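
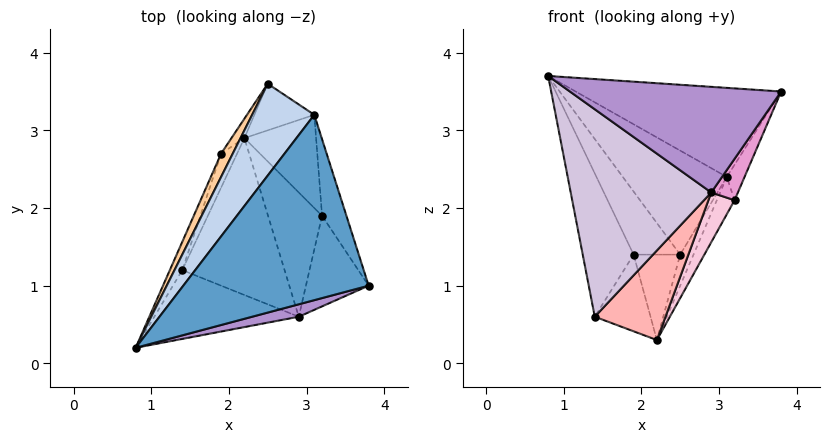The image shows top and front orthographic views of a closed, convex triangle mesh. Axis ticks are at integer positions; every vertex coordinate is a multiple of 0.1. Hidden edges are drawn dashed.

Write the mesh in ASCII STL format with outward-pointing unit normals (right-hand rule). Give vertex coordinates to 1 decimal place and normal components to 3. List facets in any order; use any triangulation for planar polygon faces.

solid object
 facet normal -0.055 0.432 0.900
  outer loop
   vertex 3.1 3.2 2.4
   vertex 0.8 0.2 3.7
   vertex 3.8 1.0 3.5
  endloop
 endfacet
 facet normal -0.517 0.642 0.567
  outer loop
   vertex 3.1 3.2 2.4
   vertex 2.5 3.6 1.4
   vertex 0.8 0.2 3.7
  endloop
 endfacet
 facet normal 0.869 0.274 -0.412
  outer loop
   vertex 3.1 3.2 2.4
   vertex 2.2 2.9 0.3
   vertex 2.5 3.6 1.4
  endloop
 endfacet
 facet normal -0.815 0.543 0.201
  outer loop
   vertex 1.9 2.7 1.4
   vertex 0.8 0.2 3.7
   vertex 2.5 3.6 1.4
  endloop
 endfacet
 facet normal -0.826 0.550 -0.125
  outer loop
   vertex 1.9 2.7 1.4
   vertex 2.5 3.6 1.4
   vertex 2.2 2.9 0.3
  endloop
 endfacet
 facet normal -0.935 0.348 -0.069
  outer loop
   vertex 1.9 2.7 1.4
   vertex 1.4 1.2 0.6
   vertex 0.8 0.2 3.7
  endloop
 endfacet
 facet normal -0.902 0.394 -0.175
  outer loop
   vertex 1.9 2.7 1.4
   vertex 2.2 2.9 0.3
   vertex 1.4 1.2 0.6
  endloop
 endfacet
 facet normal 0.589 -0.401 -0.702
  outer loop
   vertex 2.9 0.6 2.2
   vertex 1.4 1.2 0.6
   vertex 2.2 2.9 0.3
  endloop
 endfacet
 facet normal 0.263 -0.958 0.113
  outer loop
   vertex 2.9 0.6 2.2
   vertex 3.8 1.0 3.5
   vertex 0.8 0.2 3.7
  endloop
 endfacet
 facet normal -0.044 -0.948 -0.314
  outer loop
   vertex 2.9 0.6 2.2
   vertex 0.8 0.2 3.7
   vertex 1.4 1.2 0.6
  endloop
 endfacet
 facet normal 0.940 0.144 -0.310
  outer loop
   vertex 3.2 1.9 2.1
   vertex 3.1 3.2 2.4
   vertex 3.8 1.0 3.5
  endloop
 endfacet
 facet normal 0.898 0.163 -0.408
  outer loop
   vertex 3.2 1.9 2.1
   vertex 2.2 2.9 0.3
   vertex 3.1 3.2 2.4
  endloop
 endfacet
 facet normal 0.832 -0.231 -0.505
  outer loop
   vertex 3.2 1.9 2.1
   vertex 3.8 1.0 3.5
   vertex 2.9 0.6 2.2
  endloop
 endfacet
 facet normal 0.793 -0.226 -0.566
  outer loop
   vertex 3.2 1.9 2.1
   vertex 2.9 0.6 2.2
   vertex 2.2 2.9 0.3
  endloop
 endfacet
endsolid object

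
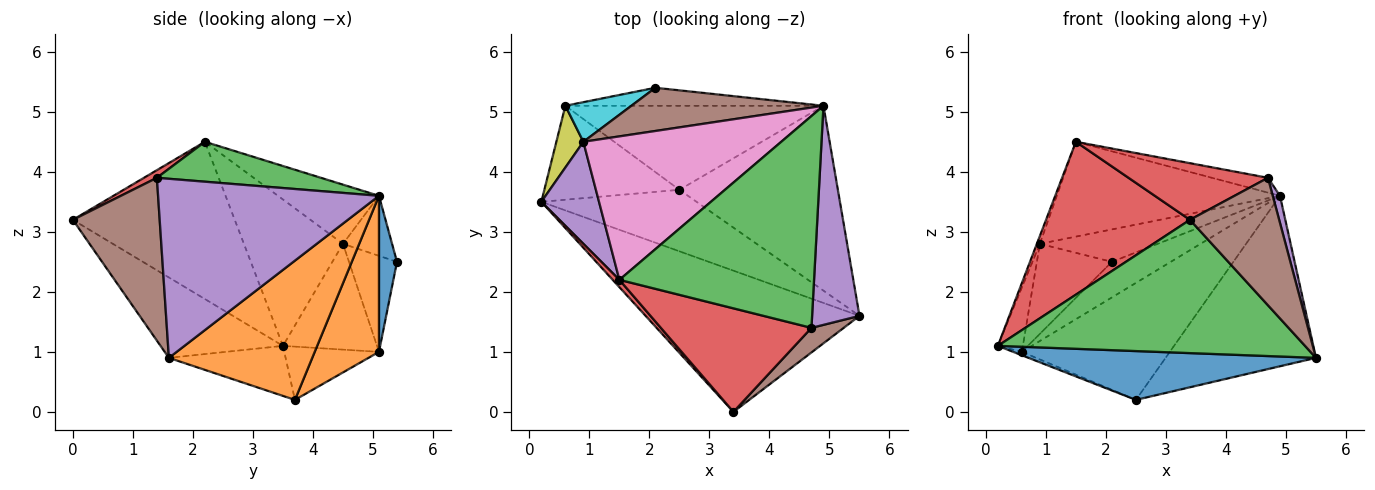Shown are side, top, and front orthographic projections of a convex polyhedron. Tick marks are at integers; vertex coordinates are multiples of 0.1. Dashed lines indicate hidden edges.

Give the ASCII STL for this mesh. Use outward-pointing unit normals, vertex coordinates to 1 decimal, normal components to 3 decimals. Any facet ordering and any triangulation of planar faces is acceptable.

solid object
 facet normal -0.245 -0.603 -0.759
  outer loop
   vertex 2.5 3.7 0.2
   vertex 5.5 1.6 0.9
   vertex 0.2 3.5 1.1
  endloop
 endfacet
 facet normal 0.543 0.569 -0.618
  outer loop
   vertex 2.5 3.7 0.2
   vertex 4.9 5.1 3.6
   vertex 5.5 1.6 0.9
  endloop
 endfacet
 facet normal -0.264 -0.662 -0.701
  outer loop
   vertex 3.4 0.0 3.2
   vertex 0.2 3.5 1.1
   vertex 5.5 1.6 0.9
  endloop
 endfacet
 facet normal -0.747 -0.664 0.032
  outer loop
   vertex 3.4 0.0 3.2
   vertex 1.5 2.2 4.5
   vertex 0.2 3.5 1.1
  endloop
 endfacet
 facet normal -0.930 0.028 0.366
  outer loop
   vertex 0.9 4.5 2.8
   vertex 0.2 3.5 1.1
   vertex 1.5 2.2 4.5
  endloop
 endfacet
 facet normal -0.243 0.582 0.776
  outer loop
   vertex 0.9 4.5 2.8
   vertex 4.9 5.1 3.6
   vertex 2.1 5.4 2.5
  endloop
 endfacet
 facet normal -0.242 0.535 0.809
  outer loop
   vertex 0.9 4.5 2.8
   vertex 1.5 2.2 4.5
   vertex 4.9 5.1 3.6
  endloop
 endfacet
 facet normal -0.367 0.034 -0.930
  outer loop
   vertex 0.6 5.1 1.0
   vertex 2.5 3.7 0.2
   vertex 0.2 3.5 1.1
  endloop
 endfacet
 facet normal -0.938 0.250 0.240
  outer loop
   vertex 0.6 5.1 1.0
   vertex 0.2 3.5 1.1
   vertex 0.9 4.5 2.8
  endloop
 endfacet
 facet normal -0.505 0.790 0.348
  outer loop
   vertex 0.6 5.1 1.0
   vertex 0.9 4.5 2.8
   vertex 2.1 5.4 2.5
  endloop
 endfacet
 facet normal 0.263 0.861 -0.435
  outer loop
   vertex 0.6 5.1 1.0
   vertex 2.1 5.4 2.5
   vertex 4.9 5.1 3.6
  endloop
 endfacet
 facet normal 0.333 0.766 -0.550
  outer loop
   vertex 0.6 5.1 1.0
   vertex 4.9 5.1 3.6
   vertex 2.5 3.7 0.2
  endloop
 endfacet
 facet normal 0.200 0.068 0.977
  outer loop
   vertex 4.7 1.4 3.9
   vertex 4.9 5.1 3.6
   vertex 1.5 2.2 4.5
  endloop
 endfacet
 facet normal 0.044 -0.479 0.876
  outer loop
   vertex 4.7 1.4 3.9
   vertex 1.5 2.2 4.5
   vertex 3.4 0.0 3.2
  endloop
 endfacet
 facet normal 0.966 -0.032 0.256
  outer loop
   vertex 4.7 1.4 3.9
   vertex 5.5 1.6 0.9
   vertex 4.9 5.1 3.6
  endloop
 endfacet
 facet normal 0.691 -0.710 0.137
  outer loop
   vertex 4.7 1.4 3.9
   vertex 3.4 0.0 3.2
   vertex 5.5 1.6 0.9
  endloop
 endfacet
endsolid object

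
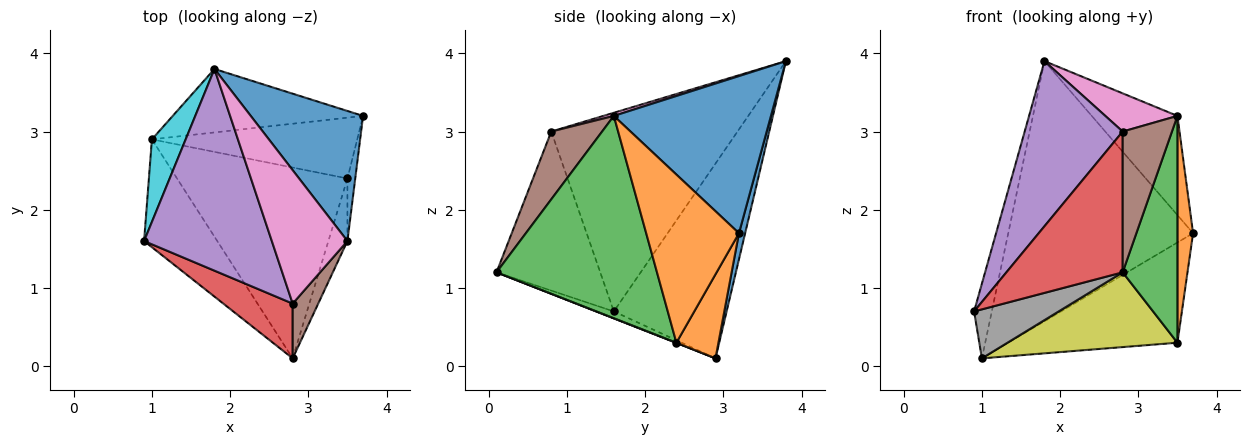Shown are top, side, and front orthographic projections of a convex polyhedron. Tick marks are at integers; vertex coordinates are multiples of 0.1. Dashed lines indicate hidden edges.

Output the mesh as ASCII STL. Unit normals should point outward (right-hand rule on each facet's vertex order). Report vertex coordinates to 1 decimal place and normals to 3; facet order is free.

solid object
 facet normal 0.744 0.405 0.532
  outer loop
   vertex 3.5 1.6 3.2
   vertex 3.7 3.2 1.7
   vertex 1.8 3.8 3.9
  endloop
 endfacet
 facet normal 0.985 -0.166 -0.046
  outer loop
   vertex 3.5 2.4 0.3
   vertex 3.7 3.2 1.7
   vertex 3.5 1.6 3.2
  endloop
 endfacet
 facet normal 0.943 -0.322 -0.089
  outer loop
   vertex 3.5 2.4 0.3
   vertex 3.5 1.6 3.2
   vertex 2.8 0.1 1.2
  endloop
 endfacet
 facet normal -0.639 -0.717 0.279
  outer loop
   vertex 2.8 0.8 3.0
   vertex 0.9 1.6 0.7
   vertex 2.8 0.1 1.2
  endloop
 endfacet
 facet normal -0.769 -0.405 0.495
  outer loop
   vertex 2.8 0.8 3.0
   vertex 1.8 3.8 3.9
   vertex 0.9 1.6 0.7
  endloop
 endfacet
 facet normal 0.693 -0.672 0.261
  outer loop
   vertex 2.8 0.8 3.0
   vertex 2.8 0.1 1.2
   vertex 3.5 1.6 3.2
  endloop
 endfacet
 facet normal 0.040 -0.275 0.961
  outer loop
   vertex 2.8 0.8 3.0
   vertex 3.5 1.6 3.2
   vertex 1.8 3.8 3.9
  endloop
 endfacet
 facet normal -0.087 -0.412 -0.907
  outer loop
   vertex 1.0 2.9 0.1
   vertex 2.8 0.1 1.2
   vertex 0.9 1.6 0.7
  endloop
 endfacet
 facet normal 0.002 -0.365 -0.931
  outer loop
   vertex 1.0 2.9 0.1
   vertex 3.5 2.4 0.3
   vertex 2.8 0.1 1.2
  endloop
 endfacet
 facet normal -0.974 0.153 0.169
  outer loop
   vertex 1.0 2.9 0.1
   vertex 0.9 1.6 0.7
   vertex 1.8 3.8 3.9
  endloop
 endfacet
 facet normal 0.032 0.971 -0.237
  outer loop
   vertex 1.0 2.9 0.1
   vertex 1.8 3.8 3.9
   vertex 3.7 3.2 1.7
  endloop
 endfacet
 facet normal 0.208 0.836 -0.508
  outer loop
   vertex 1.0 2.9 0.1
   vertex 3.7 3.2 1.7
   vertex 3.5 2.4 0.3
  endloop
 endfacet
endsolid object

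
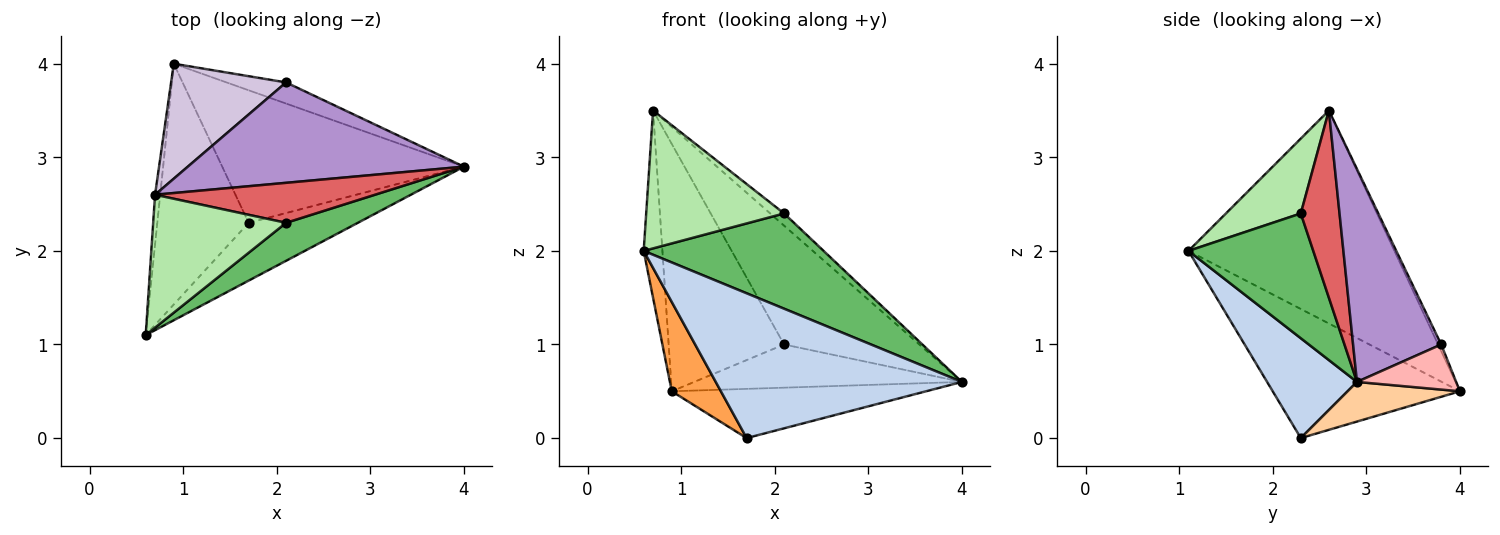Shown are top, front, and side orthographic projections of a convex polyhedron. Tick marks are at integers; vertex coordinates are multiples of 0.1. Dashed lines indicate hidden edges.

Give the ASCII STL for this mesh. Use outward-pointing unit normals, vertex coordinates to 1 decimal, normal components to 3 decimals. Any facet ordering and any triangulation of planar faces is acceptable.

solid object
 facet normal -0.996 0.091 -0.024
  outer loop
   vertex 0.7 2.6 3.5
   vertex 0.9 4.0 0.5
   vertex 0.6 1.1 2.0
  endloop
 endfacet
 facet normal 0.321 -0.880 -0.351
  outer loop
   vertex 1.7 2.3 0.0
   vertex 4.0 2.9 0.6
   vertex 0.6 1.1 2.0
  endloop
 endfacet
 facet normal -0.798 -0.210 -0.565
  outer loop
   vertex 1.7 2.3 0.0
   vertex 0.6 1.1 2.0
   vertex 0.9 4.0 0.5
  endloop
 endfacet
 facet normal 0.152 0.344 -0.927
  outer loop
   vertex 1.7 2.3 0.0
   vertex 0.9 4.0 0.5
   vertex 4.0 2.9 0.6
  endloop
 endfacet
 facet normal 0.542 -0.781 0.311
  outer loop
   vertex 2.1 2.3 2.4
   vertex 0.6 1.1 2.0
   vertex 4.0 2.9 0.6
  endloop
 endfacet
 facet normal 0.364 -0.671 0.646
  outer loop
   vertex 2.1 2.3 2.4
   vertex 0.7 2.6 3.5
   vertex 0.6 1.1 2.0
  endloop
 endfacet
 facet normal 0.631 0.226 0.742
  outer loop
   vertex 2.1 2.3 2.4
   vertex 4.0 2.9 0.6
   vertex 0.7 2.6 3.5
  endloop
 endfacet
 facet normal 0.316 0.852 -0.417
  outer loop
   vertex 2.1 3.8 1.0
   vertex 4.0 2.9 0.6
   vertex 0.9 4.0 0.5
  endloop
 endfacet
 facet normal 0.446 0.684 0.578
  outer loop
   vertex 2.1 3.8 1.0
   vertex 0.7 2.6 3.5
   vertex 4.0 2.9 0.6
  endloop
 endfacet
 facet normal -0.025 0.907 0.421
  outer loop
   vertex 2.1 3.8 1.0
   vertex 0.9 4.0 0.5
   vertex 0.7 2.6 3.5
  endloop
 endfacet
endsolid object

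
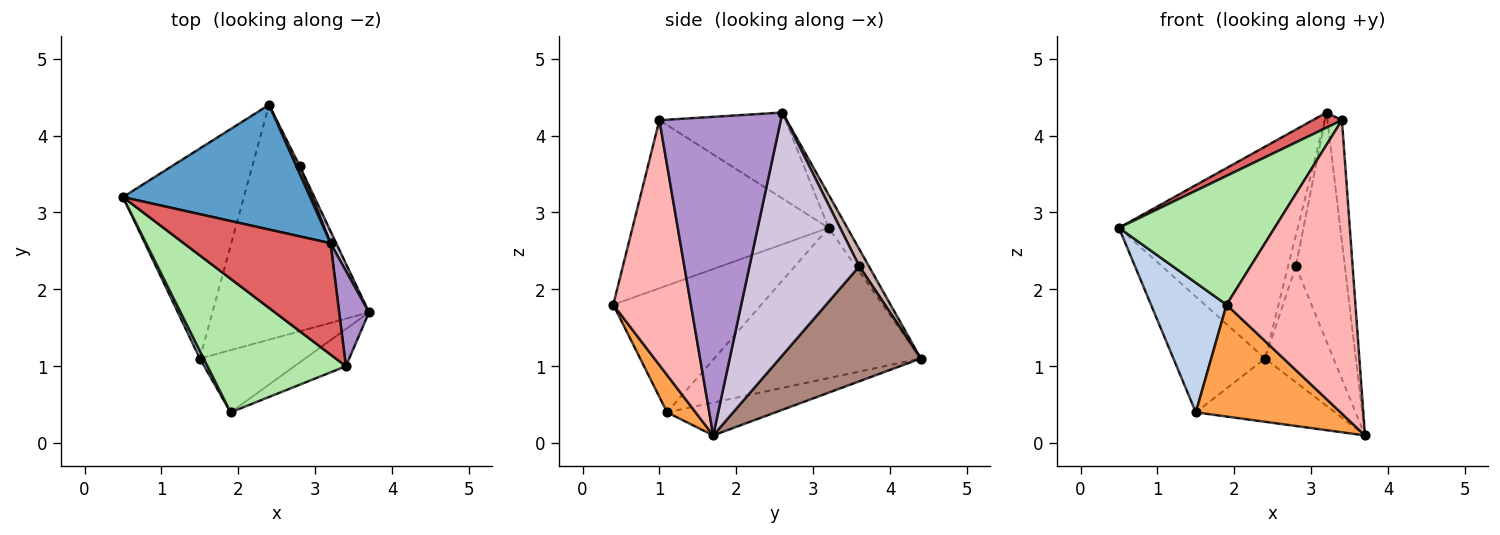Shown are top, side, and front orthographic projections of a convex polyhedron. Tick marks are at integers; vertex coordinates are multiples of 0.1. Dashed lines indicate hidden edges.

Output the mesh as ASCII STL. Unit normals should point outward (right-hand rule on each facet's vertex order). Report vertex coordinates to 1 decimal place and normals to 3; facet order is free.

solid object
 facet normal -0.090 0.858 0.505
  outer loop
   vertex 2.4 4.4 1.1
   vertex 0.5 3.2 2.8
   vertex 3.2 2.6 4.3
  endloop
 endfacet
 facet normal -0.890 -0.455 0.027
  outer loop
   vertex 1.5 1.1 0.4
   vertex 1.9 0.4 1.8
   vertex 0.5 3.2 2.8
  endloop
 endfacet
 facet normal 0.170 -0.861 -0.479
  outer loop
   vertex 1.5 1.1 0.4
   vertex 3.7 1.7 0.1
   vertex 1.9 0.4 1.8
  endloop
 endfacet
 facet normal -0.736 0.327 -0.593
  outer loop
   vertex 1.5 1.1 0.4
   vertex 0.5 3.2 2.8
   vertex 2.4 4.4 1.1
  endloop
 endfacet
 facet normal -0.199 0.255 -0.946
  outer loop
   vertex 1.5 1.1 0.4
   vertex 2.4 4.4 1.1
   vertex 3.7 1.7 0.1
  endloop
 endfacet
 facet normal -0.658 -0.523 0.542
  outer loop
   vertex 3.4 1.0 4.2
   vertex 0.5 3.2 2.8
   vertex 1.9 0.4 1.8
  endloop
 endfacet
 facet normal -0.502 -0.116 0.857
  outer loop
   vertex 3.4 1.0 4.2
   vertex 3.2 2.6 4.3
   vertex 0.5 3.2 2.8
  endloop
 endfacet
 facet normal 0.513 -0.852 -0.108
  outer loop
   vertex 3.4 1.0 4.2
   vertex 1.9 0.4 1.8
   vertex 3.7 1.7 0.1
  endloop
 endfacet
 facet normal 0.989 0.118 0.092
  outer loop
   vertex 3.4 1.0 4.2
   vertex 3.7 1.7 0.1
   vertex 3.2 2.6 4.3
  endloop
 endfacet
 facet normal 0.913 0.408 0.021
  outer loop
   vertex 2.8 3.6 2.3
   vertex 3.2 2.6 4.3
   vertex 3.7 1.7 0.1
  endloop
 endfacet
 facet normal 0.900 0.436 -0.009
  outer loop
   vertex 2.8 3.6 2.3
   vertex 3.7 1.7 0.1
   vertex 2.4 4.4 1.1
  endloop
 endfacet
 facet normal 0.772 0.617 0.154
  outer loop
   vertex 2.8 3.6 2.3
   vertex 2.4 4.4 1.1
   vertex 3.2 2.6 4.3
  endloop
 endfacet
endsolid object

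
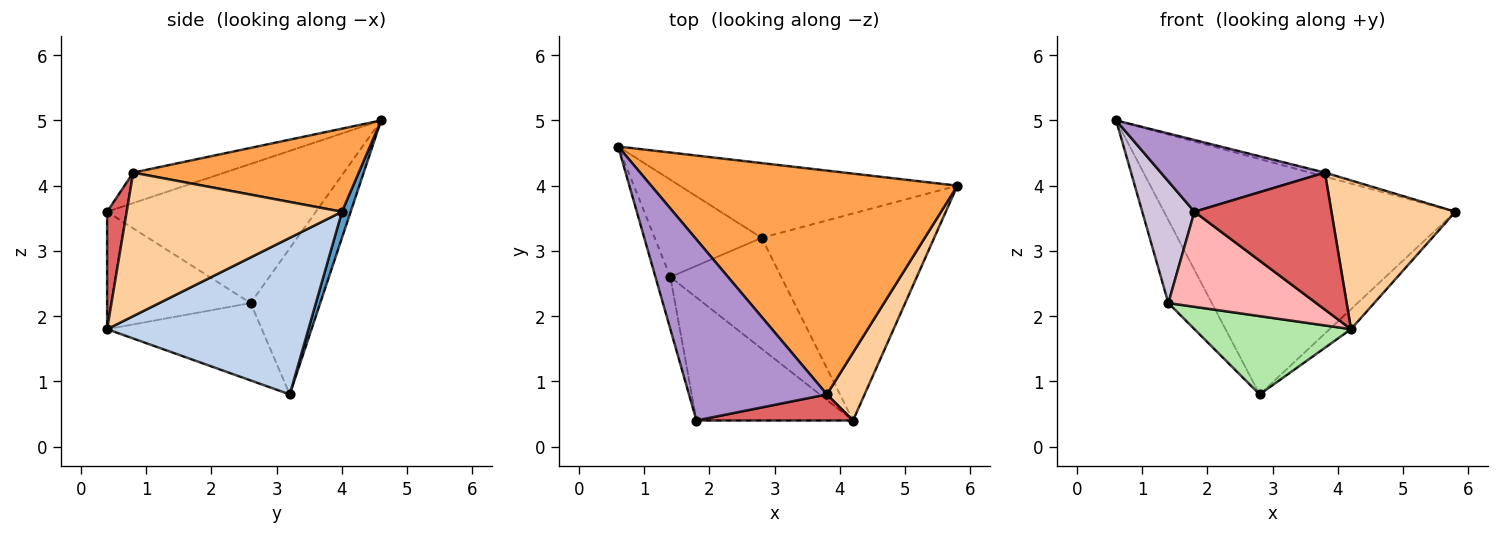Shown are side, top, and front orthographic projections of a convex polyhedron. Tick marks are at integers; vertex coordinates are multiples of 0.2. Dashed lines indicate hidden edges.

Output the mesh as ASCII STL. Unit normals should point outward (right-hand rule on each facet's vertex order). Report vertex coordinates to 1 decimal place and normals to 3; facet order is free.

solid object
 facet normal 0.028 0.953 -0.303
  outer loop
   vertex 2.8 3.2 0.8
   vertex 0.6 4.6 5.0
   vertex 5.8 4.0 3.6
  endloop
 endfacet
 facet normal 0.670 0.071 -0.739
  outer loop
   vertex 2.8 3.2 0.8
   vertex 5.8 4.0 3.6
   vertex 4.2 0.4 1.8
  endloop
 endfacet
 facet normal 0.262 0.017 0.965
  outer loop
   vertex 3.8 0.8 4.2
   vertex 5.8 4.0 3.6
   vertex 0.6 4.6 5.0
  endloop
 endfacet
 facet normal 0.845 -0.487 0.222
  outer loop
   vertex 3.8 0.8 4.2
   vertex 4.2 0.4 1.8
   vertex 5.8 4.0 3.6
  endloop
 endfacet
 facet normal -0.720 0.450 -0.527
  outer loop
   vertex 1.4 2.6 2.2
   vertex 0.6 4.6 5.0
   vertex 2.8 3.2 0.8
  endloop
 endfacet
 facet normal -0.495 -0.501 -0.710
  outer loop
   vertex 1.4 2.6 2.2
   vertex 2.8 3.2 0.8
   vertex 4.2 0.4 1.8
  endloop
 endfacet
 facet normal 0.139 -0.973 0.185
  outer loop
   vertex 1.8 0.4 3.6
   vertex 4.2 0.4 1.8
   vertex 3.8 0.8 4.2
  endloop
 endfacet
 facet normal -0.510 -0.526 -0.680
  outer loop
   vertex 1.8 0.4 3.6
   vertex 1.4 2.6 2.2
   vertex 4.2 0.4 1.8
  endloop
 endfacet
 facet normal -0.201 -0.361 0.911
  outer loop
   vertex 1.8 0.4 3.6
   vertex 3.8 0.8 4.2
   vertex 0.6 4.6 5.0
  endloop
 endfacet
 facet normal -0.965 -0.241 -0.103
  outer loop
   vertex 1.8 0.4 3.6
   vertex 0.6 4.6 5.0
   vertex 1.4 2.6 2.2
  endloop
 endfacet
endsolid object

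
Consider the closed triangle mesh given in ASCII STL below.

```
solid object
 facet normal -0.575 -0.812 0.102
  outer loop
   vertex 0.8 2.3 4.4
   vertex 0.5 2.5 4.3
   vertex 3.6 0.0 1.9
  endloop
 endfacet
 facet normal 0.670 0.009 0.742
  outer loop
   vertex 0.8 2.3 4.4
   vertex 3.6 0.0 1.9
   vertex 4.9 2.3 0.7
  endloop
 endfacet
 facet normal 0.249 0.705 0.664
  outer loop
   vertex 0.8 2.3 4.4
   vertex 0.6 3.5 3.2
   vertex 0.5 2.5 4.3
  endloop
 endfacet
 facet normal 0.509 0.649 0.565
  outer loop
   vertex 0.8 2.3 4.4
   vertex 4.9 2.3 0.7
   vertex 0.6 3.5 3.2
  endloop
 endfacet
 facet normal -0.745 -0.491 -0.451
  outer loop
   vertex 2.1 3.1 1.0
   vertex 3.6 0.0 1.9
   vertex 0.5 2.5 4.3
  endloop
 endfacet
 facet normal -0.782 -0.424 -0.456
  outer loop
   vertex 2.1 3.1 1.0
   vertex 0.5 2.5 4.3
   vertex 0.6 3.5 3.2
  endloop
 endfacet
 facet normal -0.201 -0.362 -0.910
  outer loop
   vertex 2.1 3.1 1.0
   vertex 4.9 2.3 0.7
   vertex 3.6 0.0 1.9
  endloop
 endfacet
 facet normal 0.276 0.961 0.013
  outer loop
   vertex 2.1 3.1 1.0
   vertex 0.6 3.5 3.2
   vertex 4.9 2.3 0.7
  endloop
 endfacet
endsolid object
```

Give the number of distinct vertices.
6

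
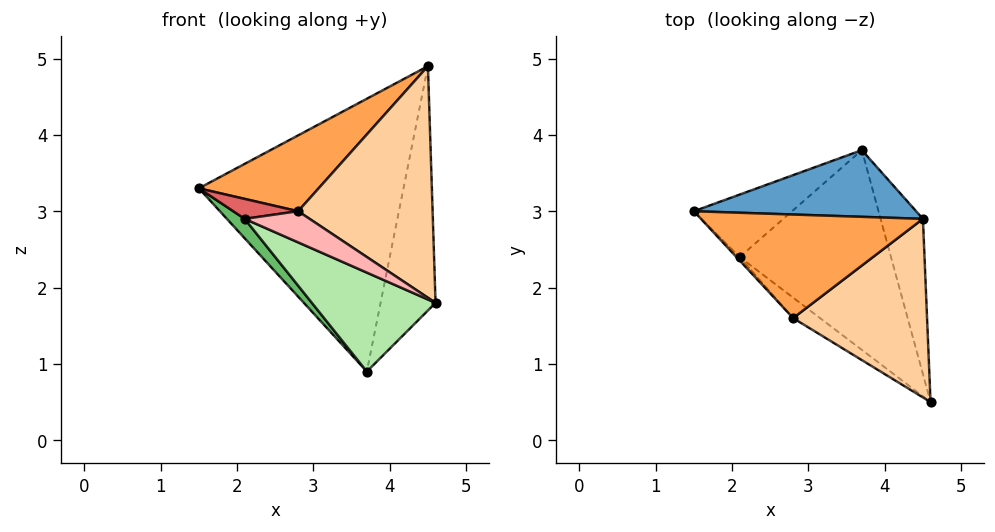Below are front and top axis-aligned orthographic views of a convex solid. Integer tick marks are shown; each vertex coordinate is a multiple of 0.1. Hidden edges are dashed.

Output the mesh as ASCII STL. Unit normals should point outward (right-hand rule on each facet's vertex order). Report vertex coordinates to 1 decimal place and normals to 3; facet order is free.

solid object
 facet normal -0.094 0.967 0.236
  outer loop
   vertex 4.5 2.9 4.9
   vertex 3.7 3.8 0.9
   vertex 1.5 3.0 3.3
  endloop
 endfacet
 facet normal 0.964 0.224 -0.142
  outer loop
   vertex 4.5 2.9 4.9
   vertex 4.6 0.5 1.8
   vertex 3.7 3.8 0.9
  endloop
 endfacet
 facet normal -0.410 -0.539 0.736
  outer loop
   vertex 2.8 1.6 3.0
   vertex 4.5 2.9 4.9
   vertex 1.5 3.0 3.3
  endloop
 endfacet
 facet normal -0.077 -0.790 0.609
  outer loop
   vertex 2.8 1.6 3.0
   vertex 4.6 0.5 1.8
   vertex 4.5 2.9 4.9
  endloop
 endfacet
 facet normal -0.682 -0.217 -0.698
  outer loop
   vertex 2.1 2.4 2.9
   vertex 1.5 3.0 3.3
   vertex 3.7 3.8 0.9
  endloop
 endfacet
 facet normal -0.590 -0.358 -0.723
  outer loop
   vertex 2.1 2.4 2.9
   vertex 3.7 3.8 0.9
   vertex 4.6 0.5 1.8
  endloop
 endfacet
 facet normal -0.740 -0.662 -0.117
  outer loop
   vertex 2.1 2.4 2.9
   vertex 2.8 1.6 3.0
   vertex 1.5 3.0 3.3
  endloop
 endfacet
 facet normal -0.659 -0.628 -0.413
  outer loop
   vertex 2.1 2.4 2.9
   vertex 4.6 0.5 1.8
   vertex 2.8 1.6 3.0
  endloop
 endfacet
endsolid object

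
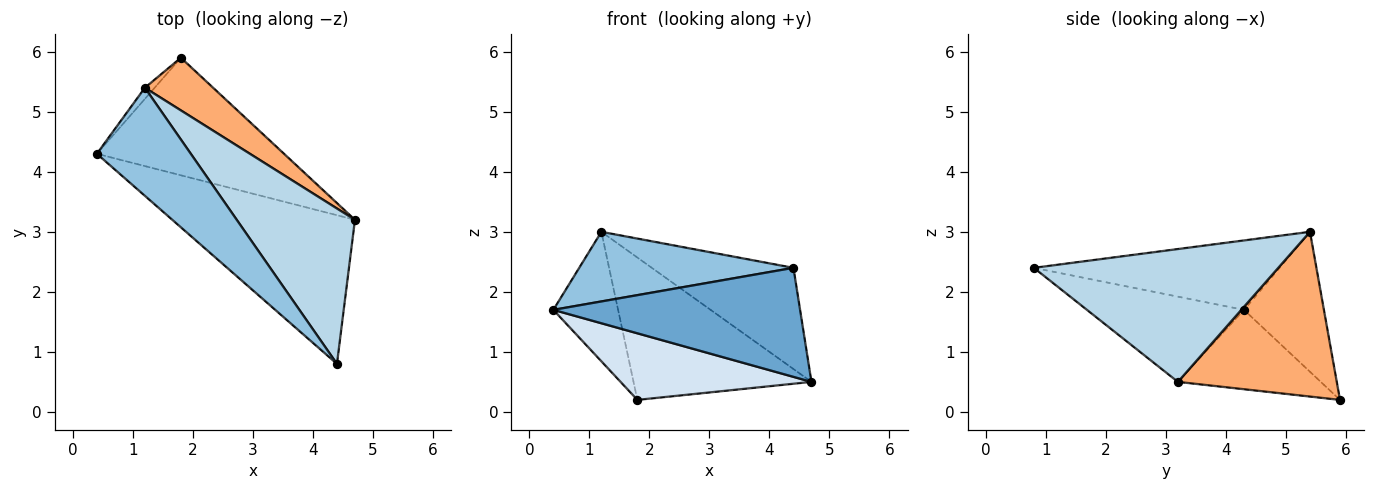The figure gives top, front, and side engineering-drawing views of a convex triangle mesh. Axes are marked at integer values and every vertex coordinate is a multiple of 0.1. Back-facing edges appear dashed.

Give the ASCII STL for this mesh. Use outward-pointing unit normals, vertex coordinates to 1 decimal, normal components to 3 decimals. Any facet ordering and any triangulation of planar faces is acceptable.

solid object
 facet normal -0.352 -0.553 -0.755
  outer loop
   vertex 4.4 0.8 2.4
   vertex 0.4 4.3 1.7
   vertex 4.7 3.2 0.5
  endloop
 endfacet
 facet normal -0.528 -0.460 0.714
  outer loop
   vertex 1.2 5.4 3.0
   vertex 0.4 4.3 1.7
   vertex 4.4 0.8 2.4
  endloop
 endfacet
 facet normal 0.686 0.397 0.610
  outer loop
   vertex 1.2 5.4 3.0
   vertex 4.4 0.8 2.4
   vertex 4.7 3.2 0.5
  endloop
 endfacet
 facet normal -0.346 -0.462 -0.816
  outer loop
   vertex 1.8 5.9 0.2
   vertex 4.7 3.2 0.5
   vertex 0.4 4.3 1.7
  endloop
 endfacet
 facet normal -0.776 0.628 -0.054
  outer loop
   vertex 1.8 5.9 0.2
   vertex 0.4 4.3 1.7
   vertex 1.2 5.4 3.0
  endloop
 endfacet
 facet normal 0.642 0.719 0.266
  outer loop
   vertex 1.8 5.9 0.2
   vertex 1.2 5.4 3.0
   vertex 4.7 3.2 0.5
  endloop
 endfacet
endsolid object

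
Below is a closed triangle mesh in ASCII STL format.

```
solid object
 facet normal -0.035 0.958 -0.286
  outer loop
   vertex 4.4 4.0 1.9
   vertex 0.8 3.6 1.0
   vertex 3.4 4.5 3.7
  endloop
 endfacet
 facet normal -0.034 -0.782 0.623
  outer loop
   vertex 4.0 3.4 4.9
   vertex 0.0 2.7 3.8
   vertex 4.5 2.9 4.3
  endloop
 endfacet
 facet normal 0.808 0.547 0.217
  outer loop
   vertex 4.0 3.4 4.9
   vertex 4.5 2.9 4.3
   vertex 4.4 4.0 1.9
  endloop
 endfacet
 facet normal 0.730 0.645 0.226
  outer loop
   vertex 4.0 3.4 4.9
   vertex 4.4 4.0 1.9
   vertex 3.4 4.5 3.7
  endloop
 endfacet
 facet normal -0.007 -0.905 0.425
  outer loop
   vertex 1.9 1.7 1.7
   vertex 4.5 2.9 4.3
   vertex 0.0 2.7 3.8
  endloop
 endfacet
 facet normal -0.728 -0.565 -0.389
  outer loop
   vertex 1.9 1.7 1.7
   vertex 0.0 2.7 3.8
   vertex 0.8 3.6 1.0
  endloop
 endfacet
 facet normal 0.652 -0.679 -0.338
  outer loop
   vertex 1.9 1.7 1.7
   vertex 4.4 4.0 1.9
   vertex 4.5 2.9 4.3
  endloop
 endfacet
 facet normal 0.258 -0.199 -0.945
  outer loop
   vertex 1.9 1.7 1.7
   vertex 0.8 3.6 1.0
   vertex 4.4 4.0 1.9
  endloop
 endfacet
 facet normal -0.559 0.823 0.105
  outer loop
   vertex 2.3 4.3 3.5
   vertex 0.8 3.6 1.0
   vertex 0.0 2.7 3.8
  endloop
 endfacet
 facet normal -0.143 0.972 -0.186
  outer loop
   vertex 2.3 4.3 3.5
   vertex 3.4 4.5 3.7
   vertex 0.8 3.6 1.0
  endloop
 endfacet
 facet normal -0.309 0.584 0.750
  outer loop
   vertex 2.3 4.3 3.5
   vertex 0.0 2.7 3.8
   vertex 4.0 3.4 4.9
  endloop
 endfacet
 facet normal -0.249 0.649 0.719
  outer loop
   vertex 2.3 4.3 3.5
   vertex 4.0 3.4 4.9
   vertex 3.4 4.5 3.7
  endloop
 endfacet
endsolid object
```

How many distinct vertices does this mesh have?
8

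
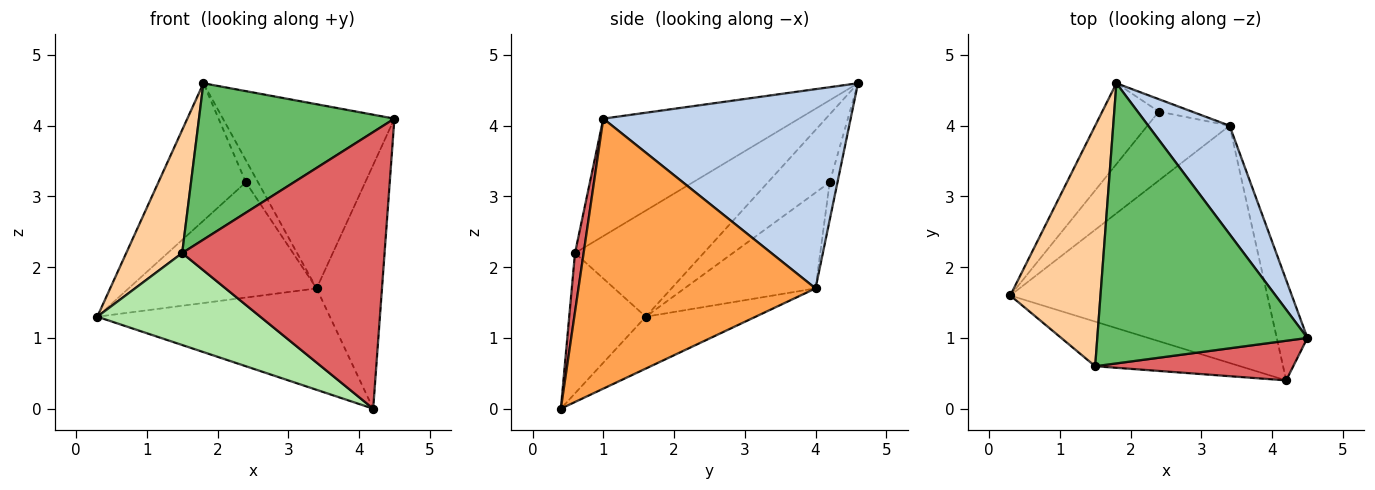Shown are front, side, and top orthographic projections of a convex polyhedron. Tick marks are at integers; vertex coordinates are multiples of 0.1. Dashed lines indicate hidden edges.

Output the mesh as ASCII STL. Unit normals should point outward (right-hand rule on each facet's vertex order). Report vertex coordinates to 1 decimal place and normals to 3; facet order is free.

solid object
 facet normal -0.182 0.386 -0.904
  outer loop
   vertex 3.4 4.0 1.7
   vertex 4.2 0.4 0.0
   vertex 0.3 1.6 1.3
  endloop
 endfacet
 facet normal 0.779 0.540 0.318
  outer loop
   vertex 3.4 4.0 1.7
   vertex 1.8 4.6 4.6
   vertex 4.5 1.0 4.1
  endloop
 endfacet
 facet normal 0.958 0.264 -0.109
  outer loop
   vertex 3.4 4.0 1.7
   vertex 4.5 1.0 4.1
   vertex 4.2 0.4 0.0
  endloop
 endfacet
 facet normal -0.723 -0.315 0.615
  outer loop
   vertex 1.5 0.6 2.2
   vertex 1.8 4.6 4.6
   vertex 0.3 1.6 1.3
  endloop
 endfacet
 facet normal -0.439 -0.438 0.785
  outer loop
   vertex 1.5 0.6 2.2
   vertex 4.5 1.0 4.1
   vertex 1.8 4.6 4.6
  endloop
 endfacet
 facet normal -0.389 -0.829 -0.402
  outer loop
   vertex 1.5 0.6 2.2
   vertex 0.3 1.6 1.3
   vertex 4.2 0.4 0.0
  endloop
 endfacet
 facet normal 0.042 -0.989 0.142
  outer loop
   vertex 1.5 0.6 2.2
   vertex 4.2 0.4 0.0
   vertex 4.5 1.0 4.1
  endloop
 endfacet
 facet normal -0.520 0.736 -0.433
  outer loop
   vertex 2.4 4.2 3.2
   vertex 0.3 1.6 1.3
   vertex 1.8 4.6 4.6
  endloop
 endfacet
 facet normal -0.513 0.737 -0.440
  outer loop
   vertex 2.4 4.2 3.2
   vertex 3.4 4.0 1.7
   vertex 0.3 1.6 1.3
  endloop
 endfacet
 facet normal -0.488 0.762 -0.427
  outer loop
   vertex 2.4 4.2 3.2
   vertex 1.8 4.6 4.6
   vertex 3.4 4.0 1.7
  endloop
 endfacet
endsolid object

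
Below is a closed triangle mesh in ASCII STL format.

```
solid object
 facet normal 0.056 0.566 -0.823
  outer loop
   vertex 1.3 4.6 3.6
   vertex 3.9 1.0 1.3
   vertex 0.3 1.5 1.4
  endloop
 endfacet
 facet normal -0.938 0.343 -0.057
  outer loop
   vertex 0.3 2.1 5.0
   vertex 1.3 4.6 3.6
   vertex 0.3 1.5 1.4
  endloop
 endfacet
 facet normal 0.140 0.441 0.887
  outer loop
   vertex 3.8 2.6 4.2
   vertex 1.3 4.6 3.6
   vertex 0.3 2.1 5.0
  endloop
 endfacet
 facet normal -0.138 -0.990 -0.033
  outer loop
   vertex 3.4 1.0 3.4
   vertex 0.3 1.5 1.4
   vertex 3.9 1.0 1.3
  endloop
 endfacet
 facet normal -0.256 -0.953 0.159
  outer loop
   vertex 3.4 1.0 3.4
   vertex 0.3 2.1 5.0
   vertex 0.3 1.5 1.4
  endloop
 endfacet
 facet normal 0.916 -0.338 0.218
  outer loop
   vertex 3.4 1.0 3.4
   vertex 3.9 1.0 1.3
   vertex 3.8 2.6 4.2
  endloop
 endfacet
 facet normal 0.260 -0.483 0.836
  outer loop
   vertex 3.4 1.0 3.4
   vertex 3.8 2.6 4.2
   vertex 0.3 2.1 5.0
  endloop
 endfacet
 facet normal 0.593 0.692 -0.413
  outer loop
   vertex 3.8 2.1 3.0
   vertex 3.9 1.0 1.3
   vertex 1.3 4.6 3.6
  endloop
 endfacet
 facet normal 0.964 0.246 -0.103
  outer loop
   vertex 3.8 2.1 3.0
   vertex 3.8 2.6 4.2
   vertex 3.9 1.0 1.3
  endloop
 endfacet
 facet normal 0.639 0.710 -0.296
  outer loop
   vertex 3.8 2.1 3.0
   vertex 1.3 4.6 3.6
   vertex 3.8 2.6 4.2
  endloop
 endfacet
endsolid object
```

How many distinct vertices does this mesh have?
7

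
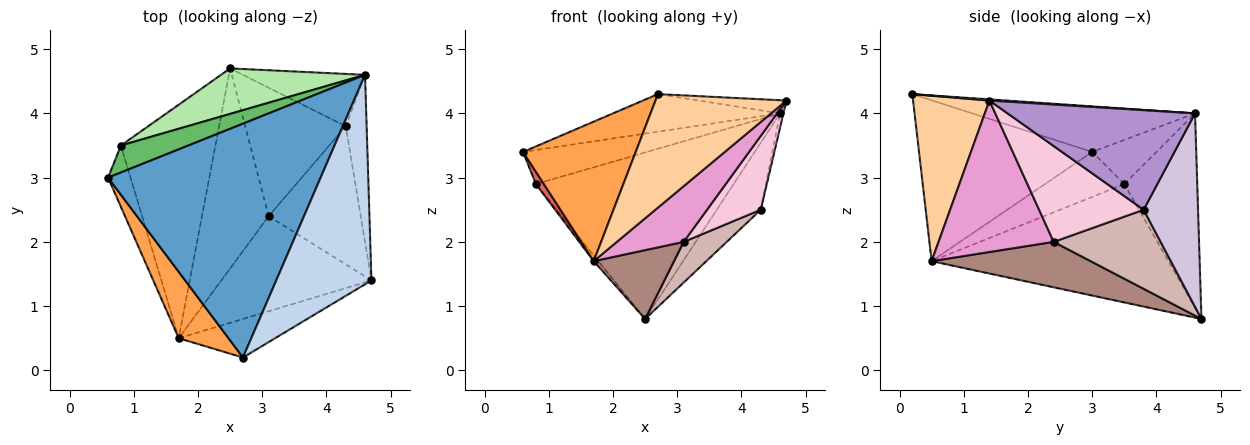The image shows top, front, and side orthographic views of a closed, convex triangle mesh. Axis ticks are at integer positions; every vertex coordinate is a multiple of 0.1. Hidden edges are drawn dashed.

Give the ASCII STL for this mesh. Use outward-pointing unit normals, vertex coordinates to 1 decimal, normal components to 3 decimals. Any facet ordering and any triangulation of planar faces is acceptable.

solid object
 facet normal -0.207 0.155 0.966
  outer loop
   vertex 4.6 4.6 4.0
   vertex 0.6 3.0 3.4
   vertex 2.7 0.2 4.3
  endloop
 endfacet
 facet normal 0.012 0.063 0.998
  outer loop
   vertex 4.6 4.6 4.0
   vertex 2.7 0.2 4.3
   vertex 4.7 1.4 4.2
  endloop
 endfacet
 facet normal -0.811 -0.528 0.251
  outer loop
   vertex 1.7 0.5 1.7
   vertex 2.7 0.2 4.3
   vertex 0.6 3.0 3.4
  endloop
 endfacet
 facet normal 0.483 -0.829 -0.282
  outer loop
   vertex 1.7 0.5 1.7
   vertex 4.7 1.4 4.2
   vertex 2.7 0.2 4.3
  endloop
 endfacet
 facet normal -0.377 0.726 0.575
  outer loop
   vertex 0.8 3.5 2.9
   vertex 0.6 3.0 3.4
   vertex 4.6 4.6 4.0
  endloop
 endfacet
 facet normal -0.335 0.909 0.248
  outer loop
   vertex 0.8 3.5 2.9
   vertex 4.6 4.6 4.0
   vertex 2.5 4.7 0.8
  endloop
 endfacet
 facet normal -0.891 -0.089 -0.445
  outer loop
   vertex 0.8 3.5 2.9
   vertex 1.7 0.5 1.7
   vertex 0.6 3.0 3.4
  endloop
 endfacet
 facet normal -0.781 0.015 -0.624
  outer loop
   vertex 0.8 3.5 2.9
   vertex 2.5 4.7 0.8
   vertex 1.7 0.5 1.7
  endloop
 endfacet
 facet normal 0.979 0.018 -0.205
  outer loop
   vertex 4.3 3.8 2.5
   vertex 4.6 4.6 4.0
   vertex 4.7 1.4 4.2
  endloop
 endfacet
 facet normal 0.698 0.564 -0.441
  outer loop
   vertex 4.3 3.8 2.5
   vertex 2.5 4.7 0.8
   vertex 4.6 4.6 4.0
  endloop
 endfacet
 facet normal 0.542 -0.273 -0.795
  outer loop
   vertex 3.1 2.4 2.0
   vertex 1.7 0.5 1.7
   vertex 2.5 4.7 0.8
  endloop
 endfacet
 facet normal 0.600 -0.242 -0.763
  outer loop
   vertex 3.1 2.4 2.0
   vertex 2.5 4.7 0.8
   vertex 4.3 3.8 2.5
  endloop
 endfacet
 facet normal 0.657 -0.381 -0.651
  outer loop
   vertex 3.1 2.4 2.0
   vertex 4.7 1.4 4.2
   vertex 1.7 0.5 1.7
  endloop
 endfacet
 facet normal 0.676 -0.348 -0.650
  outer loop
   vertex 3.1 2.4 2.0
   vertex 4.3 3.8 2.5
   vertex 4.7 1.4 4.2
  endloop
 endfacet
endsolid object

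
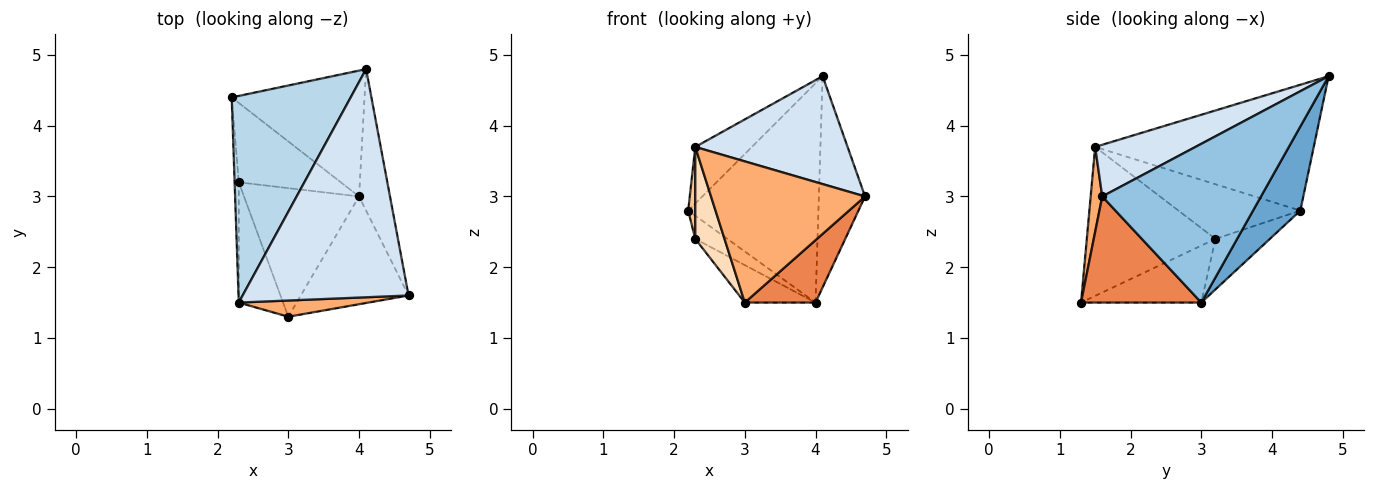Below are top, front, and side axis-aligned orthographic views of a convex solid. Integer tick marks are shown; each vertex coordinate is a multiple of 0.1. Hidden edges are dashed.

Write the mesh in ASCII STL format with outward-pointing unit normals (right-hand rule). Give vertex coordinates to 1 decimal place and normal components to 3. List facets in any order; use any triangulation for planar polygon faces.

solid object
 facet normal 0.301 0.827 -0.475
  outer loop
   vertex 4.0 3.0 1.5
   vertex 2.2 4.4 2.8
   vertex 4.1 4.8 4.7
  endloop
 endfacet
 facet normal 0.944 0.275 -0.184
  outer loop
   vertex 4.0 3.0 1.5
   vertex 4.1 4.8 4.7
   vertex 4.7 1.6 3.0
  endloop
 endfacet
 facet normal -0.714 0.185 0.675
  outer loop
   vertex 2.3 1.5 3.7
   vertex 4.1 4.8 4.7
   vertex 2.2 4.4 2.8
  endloop
 endfacet
 facet normal 0.271 -0.411 0.870
  outer loop
   vertex 2.3 1.5 3.7
   vertex 4.7 1.6 3.0
   vertex 4.1 4.8 4.7
  endloop
 endfacet
 facet normal 0.649 -0.381 -0.659
  outer loop
   vertex 3.0 1.3 1.5
   vertex 4.0 3.0 1.5
   vertex 4.7 1.6 3.0
  endloop
 endfacet
 facet normal 0.074 -0.991 0.114
  outer loop
   vertex 3.0 1.3 1.5
   vertex 4.7 1.6 3.0
   vertex 2.3 1.5 3.7
  endloop
 endfacet
 facet normal -0.995 -0.058 -0.076
  outer loop
   vertex 2.3 3.2 2.4
   vertex 2.3 1.5 3.7
   vertex 2.2 4.4 2.8
  endloop
 endfacet
 facet normal -0.936 -0.213 -0.279
  outer loop
   vertex 2.3 3.2 2.4
   vertex 3.0 1.3 1.5
   vertex 2.3 1.5 3.7
  endloop
 endfacet
 facet normal -0.429 0.253 -0.867
  outer loop
   vertex 2.3 3.2 2.4
   vertex 2.2 4.4 2.8
   vertex 4.0 3.0 1.5
  endloop
 endfacet
 facet normal -0.429 0.253 -0.867
  outer loop
   vertex 2.3 3.2 2.4
   vertex 4.0 3.0 1.5
   vertex 3.0 1.3 1.5
  endloop
 endfacet
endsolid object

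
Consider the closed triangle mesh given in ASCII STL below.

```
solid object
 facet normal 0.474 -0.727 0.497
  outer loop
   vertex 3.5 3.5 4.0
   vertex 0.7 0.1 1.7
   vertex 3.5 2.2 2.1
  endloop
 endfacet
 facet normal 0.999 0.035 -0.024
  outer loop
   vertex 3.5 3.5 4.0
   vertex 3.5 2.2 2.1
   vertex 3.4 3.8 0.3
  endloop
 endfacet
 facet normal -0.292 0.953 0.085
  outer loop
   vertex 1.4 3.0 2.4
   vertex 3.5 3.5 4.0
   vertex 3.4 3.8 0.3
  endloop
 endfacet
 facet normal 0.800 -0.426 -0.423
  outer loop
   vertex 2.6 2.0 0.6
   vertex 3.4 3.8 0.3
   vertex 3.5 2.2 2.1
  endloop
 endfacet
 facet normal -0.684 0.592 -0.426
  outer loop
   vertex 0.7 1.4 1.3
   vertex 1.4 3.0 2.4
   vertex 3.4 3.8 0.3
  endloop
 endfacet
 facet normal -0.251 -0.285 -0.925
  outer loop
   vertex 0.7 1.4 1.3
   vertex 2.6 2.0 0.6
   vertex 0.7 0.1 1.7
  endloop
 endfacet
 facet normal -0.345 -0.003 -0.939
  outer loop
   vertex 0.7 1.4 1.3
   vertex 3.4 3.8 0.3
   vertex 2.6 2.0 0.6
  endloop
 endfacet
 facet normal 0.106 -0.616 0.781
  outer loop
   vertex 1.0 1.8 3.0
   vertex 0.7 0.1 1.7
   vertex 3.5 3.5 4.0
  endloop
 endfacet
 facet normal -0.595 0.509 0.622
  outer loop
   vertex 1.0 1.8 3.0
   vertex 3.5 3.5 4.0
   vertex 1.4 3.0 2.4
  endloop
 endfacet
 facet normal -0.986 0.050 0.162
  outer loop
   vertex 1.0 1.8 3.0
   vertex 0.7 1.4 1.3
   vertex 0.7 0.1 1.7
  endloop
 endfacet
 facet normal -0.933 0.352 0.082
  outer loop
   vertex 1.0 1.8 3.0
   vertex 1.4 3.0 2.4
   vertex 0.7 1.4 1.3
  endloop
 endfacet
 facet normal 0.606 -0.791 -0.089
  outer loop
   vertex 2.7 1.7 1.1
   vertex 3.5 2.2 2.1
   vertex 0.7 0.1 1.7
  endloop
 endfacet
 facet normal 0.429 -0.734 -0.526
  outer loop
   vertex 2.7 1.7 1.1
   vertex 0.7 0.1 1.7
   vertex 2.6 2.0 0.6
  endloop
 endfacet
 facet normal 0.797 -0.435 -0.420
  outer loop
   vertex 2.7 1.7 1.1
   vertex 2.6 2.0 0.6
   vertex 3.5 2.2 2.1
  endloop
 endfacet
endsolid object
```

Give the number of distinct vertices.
9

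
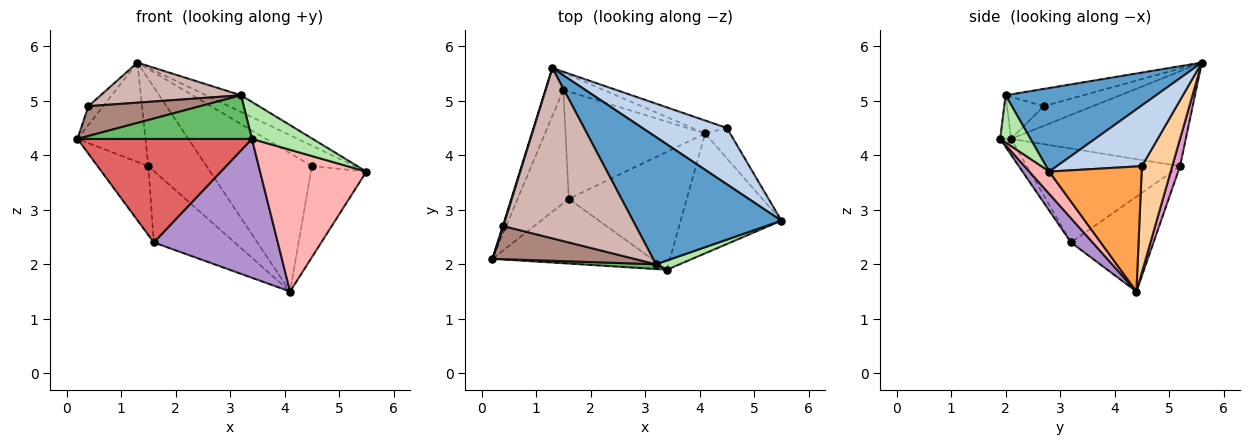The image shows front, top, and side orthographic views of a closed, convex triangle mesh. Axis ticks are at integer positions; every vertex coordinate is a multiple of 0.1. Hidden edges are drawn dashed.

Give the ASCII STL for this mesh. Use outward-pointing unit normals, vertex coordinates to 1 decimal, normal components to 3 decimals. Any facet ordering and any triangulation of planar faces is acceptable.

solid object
 facet normal 0.488 0.113 0.866
  outer loop
   vertex 3.2 2.0 5.1
   vertex 5.5 2.8 3.7
   vertex 1.3 5.6 5.7
  endloop
 endfacet
 facet normal 0.560 0.283 0.779
  outer loop
   vertex 4.5 4.5 3.8
   vertex 1.3 5.6 5.7
   vertex 5.5 2.8 3.7
  endloop
 endfacet
 facet normal 0.845 0.507 -0.169
  outer loop
   vertex 4.5 4.5 3.8
   vertex 5.5 2.8 3.7
   vertex 4.1 4.4 1.5
  endloop
 endfacet
 facet normal 0.276 0.957 -0.090
  outer loop
   vertex 4.5 4.5 3.8
   vertex 4.1 4.4 1.5
   vertex 1.3 5.6 5.7
  endloop
 endfacet
 facet normal -0.062 -0.992 0.109
  outer loop
   vertex 3.4 1.9 4.3
   vertex 3.2 2.0 5.1
   vertex 0.2 2.1 4.3
  endloop
 endfacet
 facet normal 0.436 -0.873 0.218
  outer loop
   vertex 3.4 1.9 4.3
   vertex 5.5 2.8 3.7
   vertex 3.2 2.0 5.1
  endloop
 endfacet
 facet normal -0.053 -0.847 -0.529
  outer loop
   vertex 3.4 1.9 4.3
   vertex 0.2 2.1 4.3
   vertex 1.6 3.2 2.4
  endloop
 endfacet
 facet normal 0.141 -0.756 -0.639
  outer loop
   vertex 3.4 1.9 4.3
   vertex 4.1 4.4 1.5
   vertex 5.5 2.8 3.7
  endloop
 endfacet
 facet normal 0.132 -0.756 -0.642
  outer loop
   vertex 3.4 1.9 4.3
   vertex 1.6 3.2 2.4
   vertex 4.1 4.4 1.5
  endloop
 endfacet
 facet normal -0.957 0.289 0.030
  outer loop
   vertex 0.4 2.7 4.9
   vertex 1.3 5.6 5.7
   vertex 0.2 2.1 4.3
  endloop
 endfacet
 facet normal -0.215 -0.654 0.725
  outer loop
   vertex 0.4 2.7 4.9
   vertex 0.2 2.1 4.3
   vertex 3.2 2.0 5.1
  endloop
 endfacet
 facet normal -0.126 -0.227 0.966
  outer loop
   vertex 0.4 2.7 4.9
   vertex 3.2 2.0 5.1
   vertex 1.3 5.6 5.7
  endloop
 endfacet
 facet normal 0.130 0.973 -0.191
  outer loop
   vertex 1.5 5.2 3.8
   vertex 1.3 5.6 5.7
   vertex 4.1 4.4 1.5
  endloop
 endfacet
 facet normal -0.492 0.482 -0.724
  outer loop
   vertex 1.5 5.2 3.8
   vertex 4.1 4.4 1.5
   vertex 1.6 3.2 2.4
  endloop
 endfacet
 facet normal -0.918 0.357 -0.172
  outer loop
   vertex 1.5 5.2 3.8
   vertex 0.2 2.1 4.3
   vertex 1.3 5.6 5.7
  endloop
 endfacet
 facet normal -0.843 0.279 -0.459
  outer loop
   vertex 1.5 5.2 3.8
   vertex 1.6 3.2 2.4
   vertex 0.2 2.1 4.3
  endloop
 endfacet
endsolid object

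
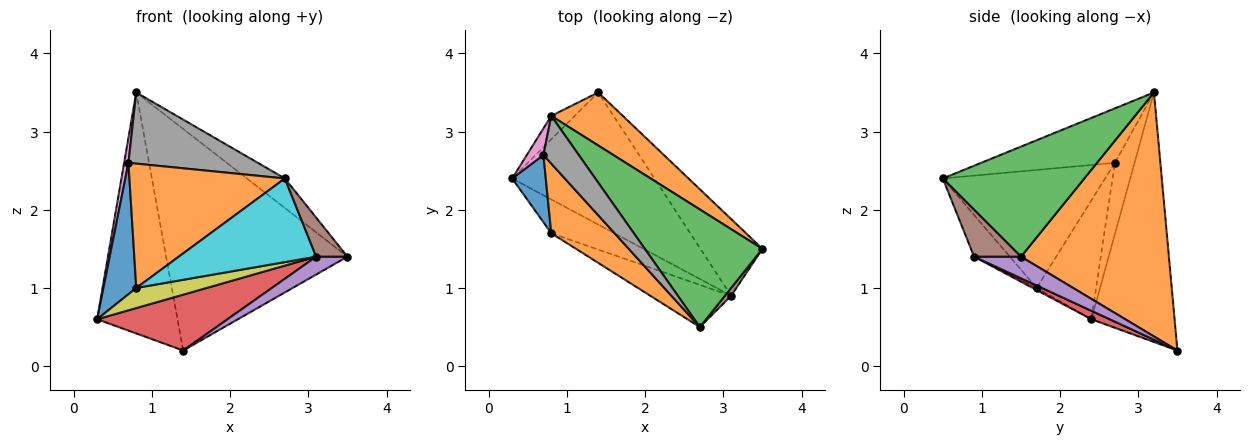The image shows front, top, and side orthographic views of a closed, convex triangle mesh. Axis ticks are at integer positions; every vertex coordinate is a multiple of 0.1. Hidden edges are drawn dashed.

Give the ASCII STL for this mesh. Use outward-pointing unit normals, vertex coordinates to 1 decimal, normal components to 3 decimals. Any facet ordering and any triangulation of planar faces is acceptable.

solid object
 facet normal -0.718 0.693 -0.067
  outer loop
   vertex 0.8 3.2 3.5
   vertex 1.4 3.5 0.2
   vertex 0.3 2.4 0.6
  endloop
 endfacet
 facet normal 0.621 0.762 0.182
  outer loop
   vertex 0.8 3.2 3.5
   vertex 3.5 1.5 1.4
   vertex 1.4 3.5 0.2
  endloop
 endfacet
 facet normal 0.672 0.180 0.718
  outer loop
   vertex 2.7 0.5 2.4
   vertex 3.5 1.5 1.4
   vertex 0.8 3.2 3.5
  endloop
 endfacet
 facet normal 0.054 -0.389 -0.920
  outer loop
   vertex 3.1 0.9 1.4
   vertex 0.3 2.4 0.6
   vertex 1.4 3.5 0.2
  endloop
 endfacet
 facet normal 0.322 -0.215 -0.922
  outer loop
   vertex 3.1 0.9 1.4
   vertex 1.4 3.5 0.2
   vertex 3.5 1.5 1.4
  endloop
 endfacet
 facet normal 0.827 -0.551 0.110
  outer loop
   vertex 3.1 0.9 1.4
   vertex 3.5 1.5 1.4
   vertex 2.7 0.5 2.4
  endloop
 endfacet
 facet normal -0.952 -0.209 0.222
  outer loop
   vertex 0.7 2.7 2.6
   vertex 0.8 3.2 3.5
   vertex 0.3 2.4 0.6
  endloop
 endfacet
 facet normal -0.651 -0.630 0.423
  outer loop
   vertex 0.7 2.7 2.6
   vertex 2.7 0.5 2.4
   vertex 0.8 3.2 3.5
  endloop
 endfacet
 facet normal -0.028 -0.511 -0.859
  outer loop
   vertex 0.8 1.7 1.0
   vertex 0.3 2.4 0.6
   vertex 3.1 0.9 1.4
  endloop
 endfacet
 facet normal -0.226 -0.870 -0.438
  outer loop
   vertex 0.8 1.7 1.0
   vertex 3.1 0.9 1.4
   vertex 2.7 0.5 2.4
  endloop
 endfacet
 facet normal -0.850 -0.470 0.240
  outer loop
   vertex 0.8 1.7 1.0
   vertex 0.7 2.7 2.6
   vertex 0.3 2.4 0.6
  endloop
 endfacet
 facet normal -0.673 -0.645 0.361
  outer loop
   vertex 0.8 1.7 1.0
   vertex 2.7 0.5 2.4
   vertex 0.7 2.7 2.6
  endloop
 endfacet
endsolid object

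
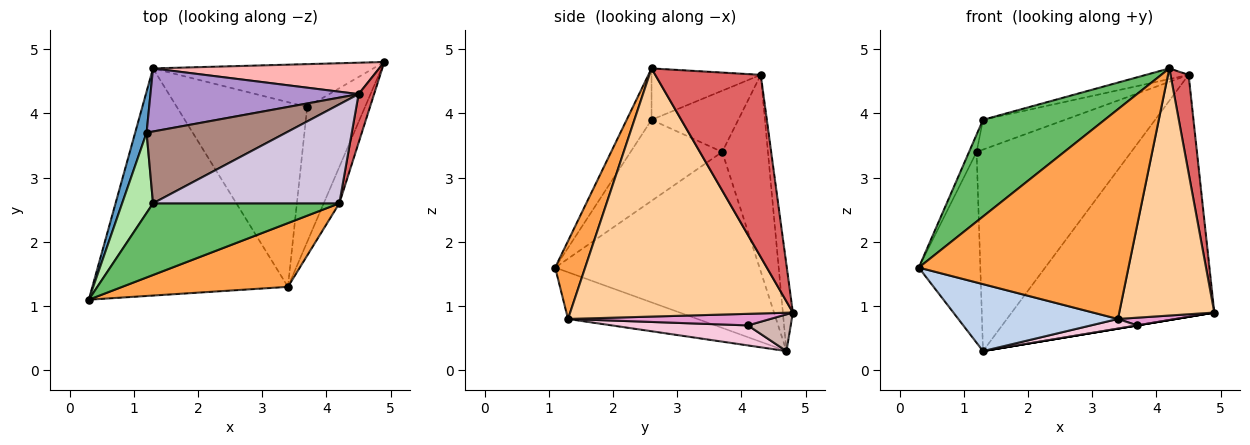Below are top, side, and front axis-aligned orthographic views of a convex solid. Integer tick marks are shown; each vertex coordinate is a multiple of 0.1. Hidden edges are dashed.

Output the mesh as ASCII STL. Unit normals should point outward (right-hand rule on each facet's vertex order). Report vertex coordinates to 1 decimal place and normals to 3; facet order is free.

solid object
 facet normal -0.956 0.288 0.062
  outer loop
   vertex 1.2 3.7 3.4
   vertex 1.3 4.7 0.3
   vertex 0.3 1.1 1.6
  endloop
 endfacet
 facet normal -0.224 -0.276 -0.935
  outer loop
   vertex 3.4 1.3 0.8
   vertex 0.3 1.1 1.6
   vertex 1.3 4.7 0.3
  endloop
 endfacet
 facet normal 0.136 -0.948 0.288
  outer loop
   vertex 3.4 1.3 0.8
   vertex 4.2 2.6 4.7
   vertex 0.3 1.1 1.6
  endloop
 endfacet
 facet normal 0.918 -0.392 -0.058
  outer loop
   vertex 3.4 1.3 0.8
   vertex 4.9 4.8 0.9
   vertex 4.2 2.6 4.7
  endloop
 endfacet
 facet normal -0.162 -0.793 0.588
  outer loop
   vertex 1.3 2.6 3.9
   vertex 0.3 1.1 1.6
   vertex 4.2 2.6 4.7
  endloop
 endfacet
 facet normal -0.932 0.077 0.355
  outer loop
   vertex 1.3 2.6 3.9
   vertex 1.2 3.7 3.4
   vertex 0.3 1.1 1.6
  endloop
 endfacet
 facet normal 0.982 -0.168 0.083
  outer loop
   vertex 4.5 4.3 4.6
   vertex 4.2 2.6 4.7
   vertex 4.9 4.8 0.9
  endloop
 endfacet
 facet normal -0.049 0.990 0.129
  outer loop
   vertex 4.5 4.3 4.6
   vertex 4.9 4.8 0.9
   vertex 1.3 4.7 0.3
  endloop
 endfacet
 facet normal -0.272 0.918 0.288
  outer loop
   vertex 4.5 4.3 4.6
   vertex 1.3 4.7 0.3
   vertex 1.2 3.7 3.4
  endloop
 endfacet
 facet normal -0.265 0.103 0.959
  outer loop
   vertex 4.5 4.3 4.6
   vertex 1.3 2.6 3.9
   vertex 4.2 2.6 4.7
  endloop
 endfacet
 facet normal -0.376 0.355 0.856
  outer loop
   vertex 4.5 4.3 4.6
   vertex 1.2 3.7 3.4
   vertex 1.3 2.6 3.9
  endloop
 endfacet
 facet normal 0.164 0.000 -0.986
  outer loop
   vertex 3.7 4.1 0.7
   vertex 1.3 4.7 0.3
   vertex 4.9 4.8 0.9
  endloop
 endfacet
 facet normal 0.196 -0.056 -0.979
  outer loop
   vertex 3.7 4.1 0.7
   vertex 4.9 4.8 0.9
   vertex 3.4 1.3 0.8
  endloop
 endfacet
 facet normal 0.152 -0.052 -0.987
  outer loop
   vertex 3.7 4.1 0.7
   vertex 3.4 1.3 0.8
   vertex 1.3 4.7 0.3
  endloop
 endfacet
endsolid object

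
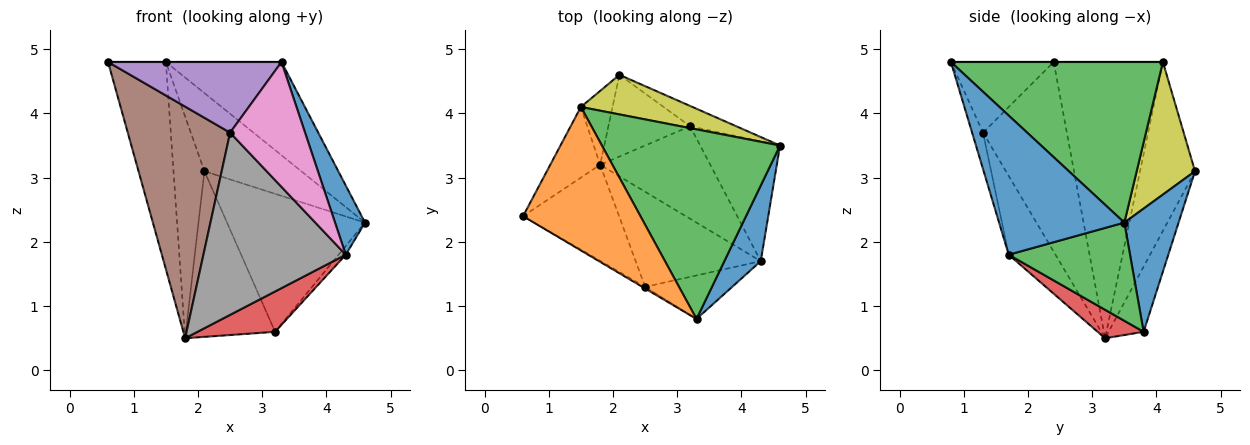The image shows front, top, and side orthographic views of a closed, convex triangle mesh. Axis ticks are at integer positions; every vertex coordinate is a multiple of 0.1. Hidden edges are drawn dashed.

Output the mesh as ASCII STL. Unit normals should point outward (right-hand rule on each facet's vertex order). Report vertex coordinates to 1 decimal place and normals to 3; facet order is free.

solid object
 facet normal 0.943 -0.226 0.247
  outer loop
   vertex 4.3 1.7 1.8
   vertex 4.6 3.5 2.3
   vertex 3.3 0.8 4.8
  endloop
 endfacet
 facet normal 0.000 0.000 1.000
  outer loop
   vertex 1.5 4.1 4.8
   vertex 0.6 2.4 4.8
   vertex 3.3 0.8 4.8
  endloop
 endfacet
 facet normal 0.629 0.343 0.698
  outer loop
   vertex 1.5 4.1 4.8
   vertex 3.3 0.8 4.8
   vertex 4.6 3.5 2.3
  endloop
 endfacet
 facet normal -0.873 0.462 -0.158
  outer loop
   vertex 1.5 4.1 4.8
   vertex 1.8 3.2 0.5
   vertex 0.6 2.4 4.8
  endloop
 endfacet
 facet normal -0.510 -0.860 -0.020
  outer loop
   vertex 2.5 1.3 3.7
   vertex 3.3 0.8 4.8
   vertex 0.6 2.4 4.8
  endloop
 endfacet
 facet normal -0.603 -0.737 -0.305
  outer loop
   vertex 2.5 1.3 3.7
   vertex 0.6 2.4 4.8
   vertex 1.8 3.2 0.5
  endloop
 endfacet
 facet normal -0.136 -0.935 -0.326
  outer loop
   vertex 2.5 1.3 3.7
   vertex 4.3 1.7 1.8
   vertex 3.3 0.8 4.8
  endloop
 endfacet
 facet normal -0.280 -0.851 -0.444
  outer loop
   vertex 2.5 1.3 3.7
   vertex 1.8 3.2 0.5
   vertex 4.3 1.7 1.8
  endloop
 endfacet
 facet normal 0.473 0.786 0.398
  outer loop
   vertex 2.1 4.6 3.1
   vertex 1.5 4.1 4.8
   vertex 4.6 3.5 2.3
  endloop
 endfacet
 facet normal -0.860 0.484 -0.161
  outer loop
   vertex 2.1 4.6 3.1
   vertex 1.8 3.2 0.5
   vertex 1.5 4.1 4.8
  endloop
 endfacet
 facet normal 0.362 0.922 -0.136
  outer loop
   vertex 3.2 3.8 0.6
   vertex 2.1 4.6 3.1
   vertex 4.6 3.5 2.3
  endloop
 endfacet
 facet normal -0.333 0.846 -0.417
  outer loop
   vertex 3.2 3.8 0.6
   vertex 1.8 3.2 0.5
   vertex 2.1 4.6 3.1
  endloop
 endfacet
 facet normal 0.775 0.046 -0.630
  outer loop
   vertex 3.2 3.8 0.6
   vertex 4.6 3.5 2.3
   vertex 4.3 1.7 1.8
  endloop
 endfacet
 facet normal 0.230 -0.389 -0.892
  outer loop
   vertex 3.2 3.8 0.6
   vertex 4.3 1.7 1.8
   vertex 1.8 3.2 0.5
  endloop
 endfacet
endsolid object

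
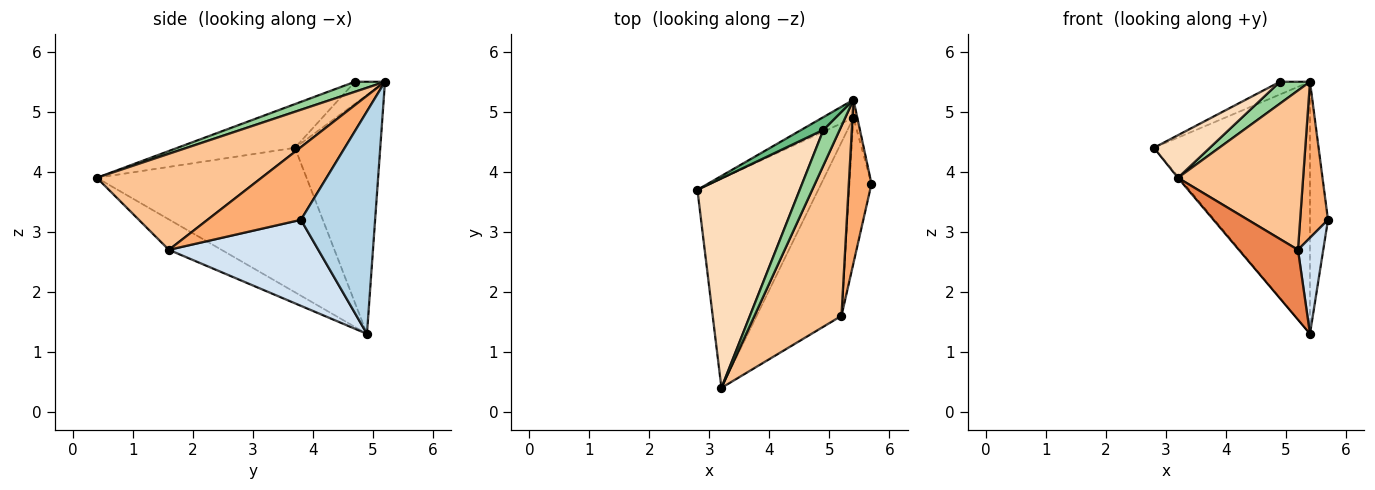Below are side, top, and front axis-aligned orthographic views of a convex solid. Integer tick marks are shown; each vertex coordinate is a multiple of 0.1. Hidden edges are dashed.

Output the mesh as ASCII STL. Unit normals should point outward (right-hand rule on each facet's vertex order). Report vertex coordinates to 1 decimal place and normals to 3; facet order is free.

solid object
 facet normal -0.767 0.004 -0.642
  outer loop
   vertex 5.4 4.9 1.3
   vertex 3.2 0.4 3.9
   vertex 2.8 3.7 4.4
  endloop
 endfacet
 facet normal -0.479 0.876 -0.063
  outer loop
   vertex 5.4 5.2 5.5
   vertex 5.4 4.9 1.3
   vertex 2.8 3.7 4.4
  endloop
 endfacet
 facet normal 0.972 0.236 -0.017
  outer loop
   vertex 5.4 5.2 5.5
   vertex 5.7 3.8 3.2
   vertex 5.4 4.9 1.3
  endloop
 endfacet
 facet normal 0.956 -0.162 -0.245
  outer loop
   vertex 5.2 1.6 2.7
   vertex 5.4 4.9 1.3
   vertex 5.7 3.8 3.2
  endloop
 endfacet
 facet normal -0.316 -0.354 -0.880
  outer loop
   vertex 5.2 1.6 2.7
   vertex 3.2 0.4 3.9
   vertex 5.4 4.9 1.3
  endloop
 endfacet
 facet normal 0.918 -0.274 0.286
  outer loop
   vertex 5.2 1.6 2.7
   vertex 5.7 3.8 3.2
   vertex 5.4 5.2 5.5
  endloop
 endfacet
 facet normal 0.646 -0.491 0.585
  outer loop
   vertex 5.2 1.6 2.7
   vertex 5.4 5.2 5.5
   vertex 3.2 0.4 3.9
  endloop
 endfacet
 facet normal -0.386 -0.184 0.904
  outer loop
   vertex 4.9 4.7 5.5
   vertex 2.8 3.7 4.4
   vertex 3.2 0.4 3.9
  endloop
 endfacet
 facet normal -0.577 0.577 0.577
  outer loop
   vertex 4.9 4.7 5.5
   vertex 5.4 5.2 5.5
   vertex 2.8 3.7 4.4
  endloop
 endfacet
 facet normal 0.464 -0.464 0.754
  outer loop
   vertex 4.9 4.7 5.5
   vertex 3.2 0.4 3.9
   vertex 5.4 5.2 5.5
  endloop
 endfacet
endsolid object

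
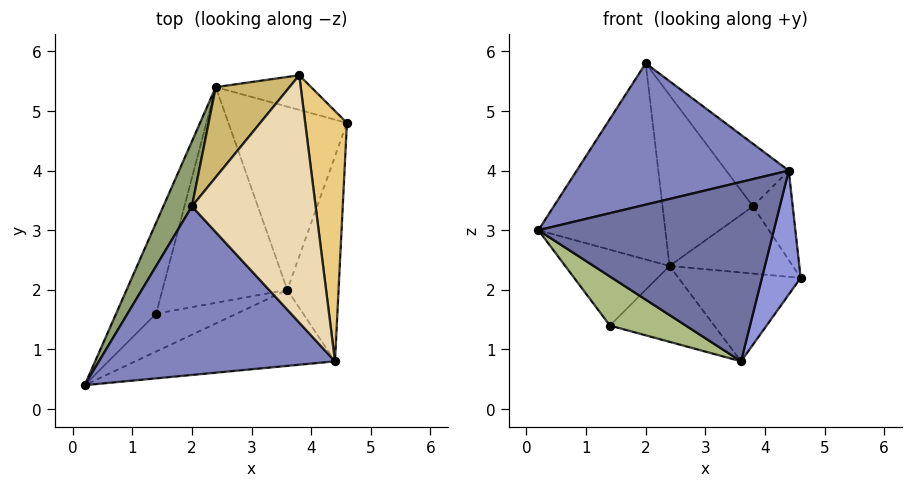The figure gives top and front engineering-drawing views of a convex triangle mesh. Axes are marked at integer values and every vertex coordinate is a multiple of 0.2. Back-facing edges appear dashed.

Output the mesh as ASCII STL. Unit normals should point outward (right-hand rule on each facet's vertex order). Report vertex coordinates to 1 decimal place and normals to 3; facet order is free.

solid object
 facet normal 0.178 -0.906 -0.384
  outer loop
   vertex 4.4 0.8 4.0
   vertex 0.2 0.4 3.0
   vertex 3.6 2.0 0.8
  endloop
 endfacet
 facet normal -0.120 -0.638 0.761
  outer loop
   vertex 4.4 0.8 4.0
   vertex 2.0 3.4 5.8
   vertex 0.2 0.4 3.0
  endloop
 endfacet
 facet normal 0.935 -0.183 -0.302
  outer loop
   vertex 4.4 0.8 4.0
   vertex 3.6 2.0 0.8
   vertex 4.6 4.8 2.2
  endloop
 endfacet
 facet normal 0.037 0.436 -0.899
  outer loop
   vertex 2.4 5.4 2.4
   vertex 4.6 4.8 2.2
   vertex 3.6 2.0 0.8
  endloop
 endfacet
 facet normal -0.901 0.413 0.137
  outer loop
   vertex 2.4 5.4 2.4
   vertex 0.2 0.4 3.0
   vertex 2.0 3.4 5.8
  endloop
 endfacet
 facet normal -0.023 -0.792 -0.611
  outer loop
   vertex 1.4 1.6 1.4
   vertex 3.6 2.0 0.8
   vertex 0.2 0.4 3.0
  endloop
 endfacet
 facet normal -0.857 0.330 -0.396
  outer loop
   vertex 1.4 1.6 1.4
   vertex 0.2 0.4 3.0
   vertex 2.4 5.4 2.4
  endloop
 endfacet
 facet normal -0.303 0.316 -0.899
  outer loop
   vertex 1.4 1.6 1.4
   vertex 2.4 5.4 2.4
   vertex 3.6 2.0 0.8
  endloop
 endfacet
 facet normal 0.197 0.871 -0.450
  outer loop
   vertex 3.8 5.6 3.4
   vertex 4.6 4.8 2.2
   vertex 2.4 5.4 2.4
  endloop
 endfacet
 facet normal -0.417 0.804 0.424
  outer loop
   vertex 3.8 5.6 3.4
   vertex 2.4 5.4 2.4
   vertex 2.0 3.4 5.8
  endloop
 endfacet
 facet normal 0.868 0.167 0.467
  outer loop
   vertex 3.8 5.6 3.4
   vertex 4.4 0.8 4.0
   vertex 4.6 4.8 2.2
  endloop
 endfacet
 facet normal 0.705 0.174 0.688
  outer loop
   vertex 3.8 5.6 3.4
   vertex 2.0 3.4 5.8
   vertex 4.4 0.8 4.0
  endloop
 endfacet
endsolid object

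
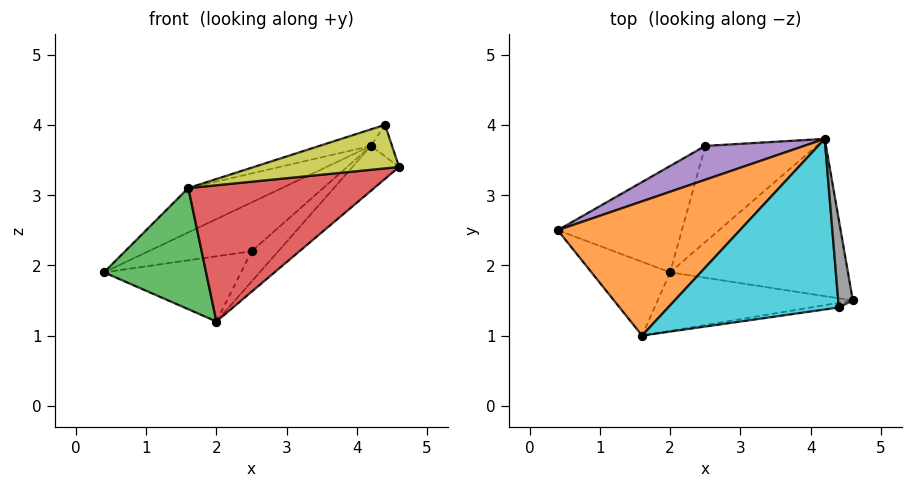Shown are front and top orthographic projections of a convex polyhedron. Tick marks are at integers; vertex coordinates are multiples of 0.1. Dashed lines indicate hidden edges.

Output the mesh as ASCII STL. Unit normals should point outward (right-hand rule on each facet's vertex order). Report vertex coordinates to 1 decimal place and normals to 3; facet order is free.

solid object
 facet normal 0.650 0.208 -0.731
  outer loop
   vertex 2.0 1.9 1.2
   vertex 4.2 3.8 3.7
   vertex 4.6 1.5 3.4
  endloop
 endfacet
 facet normal -0.487 0.274 0.829
  outer loop
   vertex 1.6 1.0 3.1
   vertex 4.2 3.8 3.7
   vertex 0.4 2.5 1.9
  endloop
 endfacet
 facet normal -0.480 -0.749 -0.456
  outer loop
   vertex 1.6 1.0 3.1
   vertex 0.4 2.5 1.9
   vertex 2.0 1.9 1.2
  endloop
 endfacet
 facet normal 0.189 -0.902 -0.388
  outer loop
   vertex 1.6 1.0 3.1
   vertex 2.0 1.9 1.2
   vertex 4.6 1.5 3.4
  endloop
 endfacet
 facet normal -0.483 0.720 0.499
  outer loop
   vertex 2.5 3.7 2.2
   vertex 0.4 2.5 1.9
   vertex 4.2 3.8 3.7
  endloop
 endfacet
 facet normal -0.174 0.515 -0.839
  outer loop
   vertex 2.5 3.7 2.2
   vertex 2.0 1.9 1.2
   vertex 0.4 2.5 1.9
  endloop
 endfacet
 facet normal 0.636 0.232 -0.736
  outer loop
   vertex 2.5 3.7 2.2
   vertex 4.2 3.8 3.7
   vertex 2.0 1.9 1.2
  endloop
 endfacet
 facet normal 0.936 0.119 0.332
  outer loop
   vertex 4.4 1.4 4.0
   vertex 4.6 1.5 3.4
   vertex 4.2 3.8 3.7
  endloop
 endfacet
 facet normal 0.174 -0.979 -0.105
  outer loop
   vertex 4.4 1.4 4.0
   vertex 1.6 1.0 3.1
   vertex 4.6 1.5 3.4
  endloop
 endfacet
 facet normal -0.317 0.092 0.944
  outer loop
   vertex 4.4 1.4 4.0
   vertex 4.2 3.8 3.7
   vertex 1.6 1.0 3.1
  endloop
 endfacet
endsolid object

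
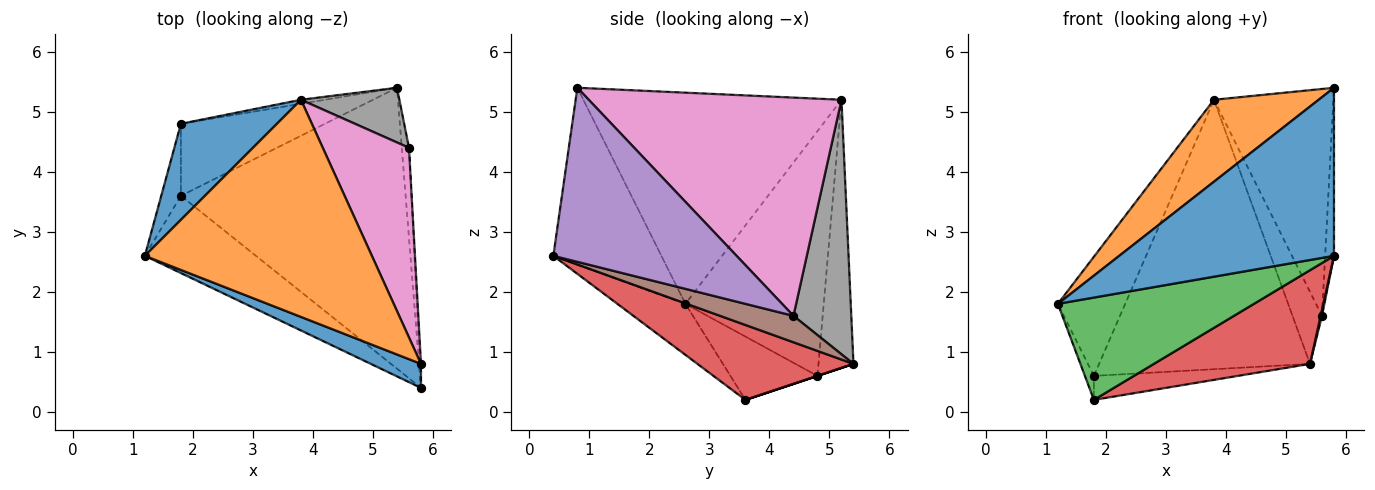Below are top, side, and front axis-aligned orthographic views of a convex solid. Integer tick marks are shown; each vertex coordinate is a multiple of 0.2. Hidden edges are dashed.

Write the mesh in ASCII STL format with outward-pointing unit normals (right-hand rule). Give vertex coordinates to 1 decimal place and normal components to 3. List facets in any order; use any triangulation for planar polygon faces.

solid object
 facet normal -0.446 -0.886 0.127
  outer loop
   vertex 5.8 0.4 2.6
   vertex 5.8 0.8 5.4
   vertex 1.2 2.6 1.8
  endloop
 endfacet
 facet normal -0.657 -0.266 0.706
  outer loop
   vertex 3.8 5.2 5.2
   vertex 1.2 2.6 1.8
   vertex 5.8 0.8 5.4
  endloop
 endfacet
 facet normal -0.267 -0.769 -0.581
  outer loop
   vertex 1.8 3.6 0.2
   vertex 5.8 0.4 2.6
   vertex 1.2 2.6 1.8
  endloop
 endfacet
 facet normal 0.302 -0.302 -0.905
  outer loop
   vertex 1.8 3.6 0.2
   vertex 5.4 5.4 0.8
   vertex 5.8 0.4 2.6
  endloop
 endfacet
 facet normal 0.999 0.048 -0.007
  outer loop
   vertex 5.6 4.4 1.6
   vertex 5.8 0.8 5.4
   vertex 5.8 0.4 2.6
  endloop
 endfacet
 facet normal 0.965 -0.018 -0.263
  outer loop
   vertex 5.6 4.4 1.6
   vertex 5.8 0.4 2.6
   vertex 5.4 5.4 0.8
  endloop
 endfacet
 facet normal 0.851 0.402 0.336
  outer loop
   vertex 5.6 4.4 1.6
   vertex 3.8 5.2 5.2
   vertex 5.8 0.8 5.4
  endloop
 endfacet
 facet normal 0.842 0.429 0.326
  outer loop
   vertex 5.6 4.4 1.6
   vertex 5.4 5.4 0.8
   vertex 3.8 5.2 5.2
  endloop
 endfacet
 facet normal -0.164 0.986 -0.015
  outer loop
   vertex 1.8 4.8 0.6
   vertex 3.8 5.2 5.2
   vertex 5.4 5.4 0.8
  endloop
 endfacet
 facet normal 0.000 0.316 -0.949
  outer loop
   vertex 1.8 4.8 0.6
   vertex 5.4 5.4 0.8
   vertex 1.8 3.6 0.2
  endloop
 endfacet
 facet normal -0.848 0.413 0.333
  outer loop
   vertex 1.8 4.8 0.6
   vertex 1.2 2.6 1.8
   vertex 3.8 5.2 5.2
  endloop
 endfacet
 facet normal -0.950 0.098 -0.295
  outer loop
   vertex 1.8 4.8 0.6
   vertex 1.8 3.6 0.2
   vertex 1.2 2.6 1.8
  endloop
 endfacet
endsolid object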